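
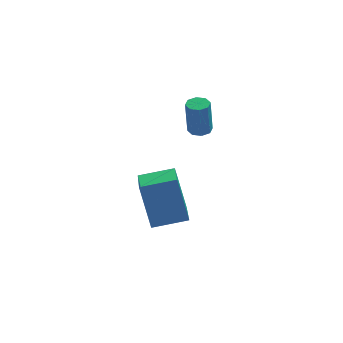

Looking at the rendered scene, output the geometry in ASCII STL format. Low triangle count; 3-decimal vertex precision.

solid 
facet normal -0.979 -0.041 -0.198
outer loop
vertex -4.271 -0.565 -2.289
vertex -4.198 1.339 -3.045
vertex -3.85 -1.343 -4.205
endloop
endfacet
facet normal -0.036 -0.929 0.369
outer loop
vertex -2.322 -1.279 -3.895
vertex -4.271 -0.565 -2.289
vertex -3.85 -1.343 -4.205
endloop
endfacet
facet normal -0.979 -0.041 -0.199
outer loop
vertex -3.85 -1.343 -4.205
vertex -4.198 1.339 -3.045
vertex -3.776 0.561 -4.961
endloop
endfacet
facet normal 0.200 -0.368 -0.908
outer loop
vertex -3.776 0.561 -4.961
vertex -2.322 -1.279 -3.895
vertex -3.85 -1.343 -4.205
endloop
endfacet
facet normal -0.200 0.368 0.908
outer loop
vertex -4.271 -0.565 -2.289
vertex -2.67 1.403 -2.735
vertex -4.198 1.339 -3.045
endloop
endfacet
facet normal -0.036 -0.929 0.369
outer loop
vertex -2.744 -0.501 -1.979
vertex -4.271 -0.565 -2.289
vertex -2.322 -1.279 -3.895
endloop
endfacet
facet normal -0.200 0.368 0.908
outer loop
vertex -2.744 -0.501 -1.979
vertex -2.67 1.403 -2.735
vertex -4.271 -0.565 -2.289
endloop
endfacet
facet normal 0.036 0.929 -0.369
outer loop
vertex -4.198 1.339 -3.045
vertex -2.67 1.403 -2.735
vertex -3.776 0.561 -4.961
endloop
endfacet
facet normal 0.200 -0.368 -0.908
outer loop
vertex -2.249 0.625 -4.651
vertex -2.322 -1.279 -3.895
vertex -3.776 0.561 -4.961
endloop
endfacet
facet normal 0.036 0.929 -0.369
outer loop
vertex -3.776 0.561 -4.961
vertex -2.67 1.403 -2.735
vertex -2.249 0.625 -4.651
endloop
endfacet
facet normal 0.979 0.041 0.199
outer loop
vertex -2.249 0.625 -4.651
vertex -2.744 -0.501 -1.979
vertex -2.322 -1.279 -3.895
endloop
endfacet
facet normal 0.979 0.041 0.199
outer loop
vertex -2.67 1.403 -2.735
vertex -2.744 -0.501 -1.979
vertex -2.249 0.625 -4.651
endloop
endfacet
facet normal 0.062 0.047 -0.997
outer loop
vertex -1.36 1.108 0.162
vertex -1.709 0.739 0.123
vertex -1.724 1.248 0.146
endloop
endfacet
facet normal 0.356 0.932 0.067
outer loop
vertex -1.36 1.108 0.162
vertex -1.724 1.248 0.146
vertex -1.462 1.031 1.777
endloop
endfacet
facet normal 0.356 0.932 0.067
outer loop
vertex -1.462 1.031 1.777
vertex -1.724 1.248 0.146
vertex -1.826 1.171 1.761
endloop
endfacet
facet normal -0.063 -0.049 0.997
outer loop
vertex -1.462 1.031 1.777
vertex -1.826 1.171 1.761
vertex -1.811 0.661 1.737
endloop
endfacet
facet normal 0.063 0.047 -0.997
outer loop
vertex -1.724 1.248 0.146
vertex -1.709 0.739 0.123
vertex -2.079 1.089 0.116
endloop
endfacet
facet normal -0.410 0.912 0.018
outer loop
vertex -1.724 1.248 0.146
vertex -2.079 1.089 0.116
vertex -1.826 1.171 1.761
endloop
endfacet
facet normal -0.410 0.912 0.018
outer loop
vertex -1.826 1.171 1.761
vertex -2.079 1.089 0.116
vertex -2.181 1.012 1.731
endloop
endfacet
facet normal -0.062 -0.049 0.997
outer loop
vertex -1.826 1.171 1.761
vertex -2.181 1.012 1.731
vertex -1.811 0.661 1.737
endloop
endfacet
facet normal 0.063 0.047 -0.997
outer loop
vertex -2.079 1.089 0.116
vertex -1.709 0.739 0.123
vertex -2.218 0.725 0.09
endloop
endfacet
facet normal -0.932 0.359 -0.042
outer loop
vertex -2.079 1.089 0.116
vertex -2.218 0.725 0.09
vertex -2.181 1.012 1.731
endloop
endfacet
facet normal -0.932 0.359 -0.042
outer loop
vertex -2.181 1.012 1.731
vertex -2.218 0.725 0.09
vertex -2.32 0.648 1.705
endloop
endfacet
facet normal -0.061 -0.048 0.997
outer loop
vertex -2.181 1.012 1.731
vertex -2.32 0.648 1.705
vertex -1.811 0.661 1.737
endloop
endfacet
facet normal 0.063 0.048 -0.997
outer loop
vertex -2.218 0.725 0.09
vertex -1.709 0.739 0.123
vertex -2.058 0.369 0.083
endloop
endfacet
facet normal -0.910 -0.407 -0.077
outer loop
vertex -2.218 0.725 0.09
vertex -2.058 0.369 0.083
vertex -2.32 0.648 1.705
endloop
endfacet
facet normal -0.910 -0.407 -0.077
outer loop
vertex -2.32 0.648 1.705
vertex -2.058 0.369 0.083
vertex -2.16 0.292 1.698
endloop
endfacet
facet normal -0.061 -0.047 0.997
outer loop
vertex -2.32 0.648 1.705
vertex -2.16 0.292 1.698
vertex -1.811 0.661 1.737
endloop
endfacet
facet normal 0.063 0.049 -0.997
outer loop
vertex -2.058 0.369 0.083
vertex -1.709 0.739 0.123
vertex -1.694 0.229 0.099
endloop
endfacet
facet normal -0.356 -0.932 -0.067
outer loop
vertex -2.058 0.369 0.083
vertex -1.694 0.229 0.099
vertex -2.16 0.292 1.698
endloop
endfacet
facet normal -0.356 -0.932 -0.067
outer loop
vertex -2.16 0.292 1.698
vertex -1.694 0.229 0.099
vertex -1.796 0.152 1.714
endloop
endfacet
facet normal -0.062 -0.047 0.997
outer loop
vertex -2.16 0.292 1.698
vertex -1.796 0.152 1.714
vertex -1.811 0.661 1.737
endloop
endfacet
facet normal 0.062 0.049 -0.997
outer loop
vertex -1.694 0.229 0.099
vertex -1.709 0.739 0.123
vertex -1.339 0.388 0.129
endloop
endfacet
facet normal 0.410 -0.912 -0.018
outer loop
vertex -1.694 0.229 0.099
vertex -1.339 0.388 0.129
vertex -1.796 0.152 1.714
endloop
endfacet
facet normal 0.410 -0.912 -0.018
outer loop
vertex -1.796 0.152 1.714
vertex -1.339 0.388 0.129
vertex -1.441 0.311 1.744
endloop
endfacet
facet normal -0.063 -0.047 0.997
outer loop
vertex -1.796 0.152 1.714
vertex -1.441 0.311 1.744
vertex -1.811 0.661 1.737
endloop
endfacet
facet normal 0.061 0.048 -0.997
outer loop
vertex -1.339 0.388 0.129
vertex -1.709 0.739 0.123
vertex -1.2 0.752 0.155
endloop
endfacet
facet normal 0.932 -0.359 0.042
outer loop
vertex -1.339 0.388 0.129
vertex -1.2 0.752 0.155
vertex -1.441 0.311 1.744
endloop
endfacet
facet normal 0.932 -0.359 0.042
outer loop
vertex -1.441 0.311 1.744
vertex -1.2 0.752 0.155
vertex -1.302 0.675 1.77
endloop
endfacet
facet normal -0.063 -0.047 0.997
outer loop
vertex -1.441 0.311 1.744
vertex -1.302 0.675 1.77
vertex -1.811 0.661 1.737
endloop
endfacet
facet normal 0.061 0.047 -0.997
outer loop
vertex -1.2 0.752 0.155
vertex -1.709 0.739 0.123
vertex -1.36 1.108 0.162
endloop
endfacet
facet normal 0.910 0.407 0.077
outer loop
vertex -1.2 0.752 0.155
vertex -1.36 1.108 0.162
vertex -1.302 0.675 1.77
endloop
endfacet
facet normal 0.910 0.407 0.077
outer loop
vertex -1.302 0.675 1.77
vertex -1.36 1.108 0.162
vertex -1.462 1.031 1.777
endloop
endfacet
facet normal -0.063 -0.048 0.997
outer loop
vertex -1.302 0.675 1.77
vertex -1.462 1.031 1.777
vertex -1.811 0.661 1.737
endloop
endfacet

endsolid


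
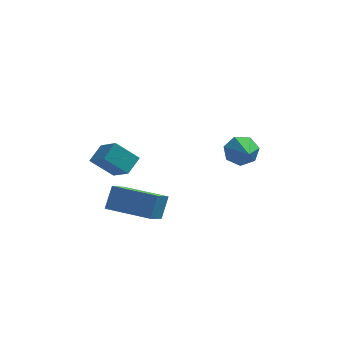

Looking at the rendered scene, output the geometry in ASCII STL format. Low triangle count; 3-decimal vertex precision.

solid 
facet normal -0.952 0.298 0.068
outer loop
vertex -4.254 -4.208 -3.467
vertex -3.993 -3.583 -2.55
vertex -3.874 -2.74 -4.578
endloop
endfacet
facet normal -0.229 -0.549 -0.804
outer loop
vertex -2.027 -3.317 -4.71
vertex -4.254 -4.208 -3.467
vertex -3.874 -2.74 -4.578
endloop
endfacet
facet normal -0.952 0.298 0.068
outer loop
vertex -3.874 -2.74 -4.578
vertex -3.993 -3.583 -2.55
vertex -3.613 -2.114 -3.661
endloop
endfacet
facet normal 0.202 0.781 -0.591
outer loop
vertex -3.613 -2.114 -3.661
vertex -2.027 -3.317 -4.71
vertex -3.874 -2.74 -4.578
endloop
endfacet
facet normal -0.202 -0.782 0.590
outer loop
vertex -4.254 -4.208 -3.467
vertex -2.146 -4.16 -2.682
vertex -3.993 -3.583 -2.55
endloop
endfacet
facet normal -0.229 -0.549 -0.804
outer loop
vertex -2.407 -4.786 -3.599
vertex -4.254 -4.208 -3.467
vertex -2.027 -3.317 -4.71
endloop
endfacet
facet normal -0.202 -0.781 0.591
outer loop
vertex -2.407 -4.786 -3.599
vertex -2.146 -4.16 -2.682
vertex -4.254 -4.208 -3.467
endloop
endfacet
facet normal 0.229 0.549 0.804
outer loop
vertex -3.993 -3.583 -2.55
vertex -2.146 -4.16 -2.682
vertex -3.613 -2.114 -3.661
endloop
endfacet
facet normal 0.202 0.781 -0.590
outer loop
vertex -1.766 -2.692 -3.793
vertex -2.027 -3.317 -4.71
vertex -3.613 -2.114 -3.661
endloop
endfacet
facet normal 0.229 0.549 0.804
outer loop
vertex -3.613 -2.114 -3.661
vertex -2.146 -4.16 -2.682
vertex -1.766 -2.692 -3.793
endloop
endfacet
facet normal 0.952 -0.298 -0.068
outer loop
vertex -1.766 -2.692 -3.793
vertex -2.407 -4.786 -3.599
vertex -2.027 -3.317 -4.71
endloop
endfacet
facet normal 0.952 -0.298 -0.068
outer loop
vertex -2.146 -4.16 -2.682
vertex -2.407 -4.786 -3.599
vertex -1.766 -2.692 -3.793
endloop
endfacet
facet normal -0.451 -0.749 -0.484
outer loop
vertex -4.239 -4.308 -0.392
vertex -4.891 -3.421 -1.157
vertex -3.289 -4.336 -1.234
endloop
endfacet
facet normal 0.486 -0.662 0.570
outer loop
vertex -2.869 -3.639 -0.783
vertex -4.239 -4.308 -0.392
vertex -3.289 -4.336 -1.234
endloop
endfacet
facet normal -0.451 -0.749 -0.485
outer loop
vertex -3.289 -4.336 -1.234
vertex -4.891 -3.421 -1.157
vertex -3.94 -3.449 -1.999
endloop
endfacet
facet normal 0.749 -0.022 -0.663
outer loop
vertex -3.94 -3.449 -1.999
vertex -2.869 -3.639 -0.783
vertex -3.289 -4.336 -1.234
endloop
endfacet
facet normal -0.748 0.022 0.663
outer loop
vertex -4.239 -4.308 -0.392
vertex -4.471 -2.724 -0.706
vertex -4.891 -3.421 -1.157
endloop
endfacet
facet normal 0.486 -0.662 0.571
outer loop
vertex -3.82 -3.611 0.059
vertex -4.239 -4.308 -0.392
vertex -2.869 -3.639 -0.783
endloop
endfacet
facet normal -0.749 0.022 0.662
outer loop
vertex -3.82 -3.611 0.059
vertex -4.471 -2.724 -0.706
vertex -4.239 -4.308 -0.392
endloop
endfacet
facet normal -0.486 0.662 -0.571
outer loop
vertex -4.891 -3.421 -1.157
vertex -4.471 -2.724 -0.706
vertex -3.94 -3.449 -1.999
endloop
endfacet
facet normal 0.749 -0.021 -0.663
outer loop
vertex -3.521 -2.752 -1.548
vertex -2.869 -3.639 -0.783
vertex -3.94 -3.449 -1.999
endloop
endfacet
facet normal -0.486 0.662 -0.571
outer loop
vertex -3.94 -3.449 -1.999
vertex -4.471 -2.724 -0.706
vertex -3.521 -2.752 -1.548
endloop
endfacet
facet normal 0.451 0.749 0.485
outer loop
vertex -3.521 -2.752 -1.548
vertex -3.82 -3.611 0.059
vertex -2.869 -3.639 -0.783
endloop
endfacet
facet normal 0.452 0.749 0.485
outer loop
vertex -4.471 -2.724 -0.706
vertex -3.82 -3.611 0.059
vertex -3.521 -2.752 -1.548
endloop
endfacet
facet normal -0.153 0.859 -0.488
outer loop
vertex 1.767 -0.127 -3.303
vertex 1.186 0.048 -2.812
vertex 1.944 0.219 -2.749
endloop
endfacet
facet normal 0.950 -0.285 -0.126
outer loop
vertex 1.767 -0.127 -3.303
vertex 1.944 0.219 -2.749
vertex 1.494 -1.688 -1.828
endloop
endfacet
facet normal -0.153 0.859 -0.488
outer loop
vertex 1.944 0.219 -2.749
vertex 1.186 0.048 -2.812
vertex 1.551 0.436 -2.243
endloop
endfacet
facet normal 0.805 0.093 0.586
outer loop
vertex 1.944 0.219 -2.749
vertex 1.551 0.436 -2.243
vertex 1.494 -1.688 -1.828
endloop
endfacet
facet normal -0.153 0.859 -0.488
outer loop
vertex 1.551 0.436 -2.243
vertex 1.186 0.048 -2.812
vertex 0.883 0.361 -2.166
endloop
endfacet
facet normal 0.092 0.189 0.978
outer loop
vertex 1.551 0.436 -2.243
vertex 0.883 0.361 -2.166
vertex 1.494 -1.688 -1.828
endloop
endfacet
facet normal -0.151 0.860 -0.488
outer loop
vertex 0.883 0.361 -2.166
vertex 1.186 0.048 -2.812
vertex 0.443 0.051 -2.576
endloop
endfacet
facet normal -0.653 -0.070 0.754
outer loop
vertex 0.883 0.361 -2.166
vertex 0.443 0.051 -2.576
vertex 1.494 -1.688 -1.828
endloop
endfacet
facet normal -0.152 0.859 -0.488
outer loop
vertex 0.443 0.051 -2.576
vertex 1.186 0.048 -2.812
vertex 0.562 -0.262 -3.164
endloop
endfacet
facet normal -0.868 -0.489 0.084
outer loop
vertex 0.443 0.051 -2.576
vertex 0.562 -0.262 -3.164
vertex 1.494 -1.688 -1.828
endloop
endfacet
facet normal -0.152 0.860 -0.487
outer loop
vertex 0.562 -0.262 -3.164
vertex 1.186 0.048 -2.812
vertex 1.152 -0.341 -3.488
endloop
endfacet
facet normal -0.392 -0.752 -0.530
outer loop
vertex 0.562 -0.262 -3.164
vertex 1.152 -0.341 -3.488
vertex 1.494 -1.688 -1.828
endloop
endfacet
facet normal -0.153 0.860 -0.487
outer loop
vertex 1.152 -0.341 -3.488
vertex 1.186 0.048 -2.812
vertex 1.767 -0.127 -3.303
endloop
endfacet
facet normal 0.418 -0.662 -0.623
outer loop
vertex 1.152 -0.341 -3.488
vertex 1.767 -0.127 -3.303
vertex 1.494 -1.688 -1.828
endloop
endfacet

endsolid


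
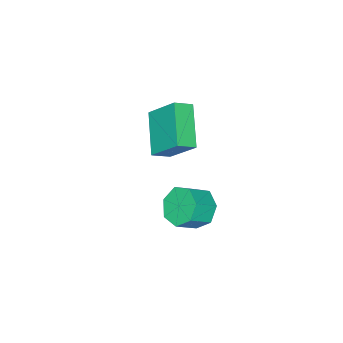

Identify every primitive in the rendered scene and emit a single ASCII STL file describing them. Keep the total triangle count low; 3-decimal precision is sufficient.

solid 
facet normal -0.756 0.262 -0.600
outer loop
vertex 0.343 1.324 0.65
vertex -0.245 0.99 1.245
vertex 0.086 1.825 1.192
endloop
endfacet
facet normal 0.566 0.722 -0.399
outer loop
vertex 0.343 1.324 0.65
vertex 0.086 1.825 1.192
vertex 1.212 1.024 1.341
endloop
endfacet
facet normal 0.566 0.721 -0.399
outer loop
vertex 1.212 1.024 1.341
vertex 0.086 1.825 1.192
vertex 0.955 1.525 1.882
endloop
endfacet
facet normal 0.756 -0.261 0.600
outer loop
vertex 1.212 1.024 1.341
vertex 0.955 1.525 1.882
vertex 0.625 0.69 1.935
endloop
endfacet
facet normal -0.755 0.261 -0.601
outer loop
vertex 0.086 1.825 1.192
vertex -0.245 0.99 1.245
vertex -0.42 1.698 1.773
endloop
endfacet
facet normal 0.097 0.952 0.292
outer loop
vertex 0.086 1.825 1.192
vertex -0.42 1.698 1.773
vertex 0.955 1.525 1.882
endloop
endfacet
facet normal 0.096 0.951 0.293
outer loop
vertex 0.955 1.525 1.882
vertex -0.42 1.698 1.773
vertex 0.449 1.397 2.463
endloop
endfacet
facet normal 0.756 -0.261 0.601
outer loop
vertex 0.955 1.525 1.882
vertex 0.449 1.397 2.463
vertex 0.625 0.69 1.935
endloop
endfacet
facet normal -0.756 0.261 -0.601
outer loop
vertex -0.42 1.698 1.773
vertex -0.245 0.99 1.245
vertex -0.794 1.037 1.956
endloop
endfacet
facet normal -0.446 0.464 0.765
outer loop
vertex -0.42 1.698 1.773
vertex -0.794 1.037 1.956
vertex 0.449 1.397 2.463
endloop
endfacet
facet normal -0.447 0.466 0.764
outer loop
vertex 0.449 1.397 2.463
vertex -0.794 1.037 1.956
vertex 0.075 0.737 2.647
endloop
endfacet
facet normal 0.756 -0.261 0.601
outer loop
vertex 0.449 1.397 2.463
vertex 0.075 0.737 2.647
vertex 0.625 0.69 1.935
endloop
endfacet
facet normal -0.756 0.260 -0.601
outer loop
vertex -0.794 1.037 1.956
vertex -0.245 0.99 1.245
vertex -0.754 0.341 1.604
endloop
endfacet
facet normal -0.653 -0.371 0.660
outer loop
vertex -0.794 1.037 1.956
vertex -0.754 0.341 1.604
vertex 0.075 0.737 2.647
endloop
endfacet
facet normal -0.653 -0.371 0.660
outer loop
vertex 0.075 0.737 2.647
vertex -0.754 0.341 1.604
vertex 0.115 0.041 2.295
endloop
endfacet
facet normal 0.756 -0.260 0.601
outer loop
vertex 0.075 0.737 2.647
vertex 0.115 0.041 2.295
vertex 0.625 0.69 1.935
endloop
endfacet
facet normal -0.756 0.261 -0.600
outer loop
vertex -0.754 0.341 1.604
vertex -0.245 0.99 1.245
vertex -0.331 0.134 0.981
endloop
endfacet
facet normal -0.367 -0.928 0.059
outer loop
vertex -0.754 0.341 1.604
vertex -0.331 0.134 0.981
vertex 0.115 0.041 2.295
endloop
endfacet
facet normal -0.367 -0.928 0.059
outer loop
vertex 0.115 0.041 2.295
vertex -0.331 0.134 0.981
vertex 0.538 -0.166 1.672
endloop
endfacet
facet normal 0.756 -0.261 0.600
outer loop
vertex 0.115 0.041 2.295
vertex 0.538 -0.166 1.672
vertex 0.625 0.69 1.935
endloop
endfacet
facet normal -0.755 0.261 -0.601
outer loop
vertex -0.331 0.134 0.981
vertex -0.245 0.99 1.245
vertex 0.158 0.571 0.557
endloop
endfacet
facet normal 0.195 -0.786 -0.586
outer loop
vertex -0.331 0.134 0.981
vertex 0.158 0.571 0.557
vertex 0.538 -0.166 1.672
endloop
endfacet
facet normal 0.195 -0.786 -0.586
outer loop
vertex 0.538 -0.166 1.672
vertex 0.158 0.571 0.557
vertex 1.027 0.271 1.248
endloop
endfacet
facet normal 0.755 -0.261 0.601
outer loop
vertex 0.538 -0.166 1.672
vertex 1.027 0.271 1.248
vertex 0.625 0.69 1.935
endloop
endfacet
facet normal -0.756 0.260 -0.601
outer loop
vertex 0.158 0.571 0.557
vertex -0.245 0.99 1.245
vertex 0.343 1.324 0.65
endloop
endfacet
facet normal 0.610 -0.052 -0.790
outer loop
vertex 0.158 0.571 0.557
vertex 0.343 1.324 0.65
vertex 1.027 0.271 1.248
endloop
endfacet
facet normal 0.610 -0.052 -0.790
outer loop
vertex 1.027 0.271 1.248
vertex 0.343 1.324 0.65
vertex 1.212 1.024 1.341
endloop
endfacet
facet normal 0.756 -0.260 0.601
outer loop
vertex 1.027 0.271 1.248
vertex 1.212 1.024 1.341
vertex 0.625 0.69 1.935
endloop
endfacet
facet normal -0.628 -0.607 0.486
outer loop
vertex -4.048 -4.88 0.486
vertex -4.168 -3.583 1.951
vertex -4.769 -4.471 0.065
endloop
endfacet
facet normal 0.061 -0.662 -0.747
outer loop
vertex -3.432 -3.177 -0.971
vertex -4.048 -4.88 0.486
vertex -4.769 -4.471 0.065
endloop
endfacet
facet normal -0.628 -0.608 0.486
outer loop
vertex -4.769 -4.471 0.065
vertex -4.168 -3.583 1.951
vertex -4.89 -3.174 1.53
endloop
endfacet
facet normal -0.776 0.439 -0.453
outer loop
vertex -4.89 -3.174 1.53
vertex -3.432 -3.177 -0.971
vertex -4.769 -4.471 0.065
endloop
endfacet
facet normal 0.776 -0.439 0.453
outer loop
vertex -4.048 -4.88 0.486
vertex -2.831 -2.289 0.915
vertex -4.168 -3.583 1.951
endloop
endfacet
facet normal 0.061 -0.662 -0.747
outer loop
vertex -2.71 -3.586 -0.55
vertex -4.048 -4.88 0.486
vertex -3.432 -3.177 -0.971
endloop
endfacet
facet normal 0.776 -0.439 0.453
outer loop
vertex -2.71 -3.586 -0.55
vertex -2.831 -2.289 0.915
vertex -4.048 -4.88 0.486
endloop
endfacet
facet normal -0.061 0.662 0.747
outer loop
vertex -4.168 -3.583 1.951
vertex -2.831 -2.289 0.915
vertex -4.89 -3.174 1.53
endloop
endfacet
facet normal -0.776 0.440 -0.453
outer loop
vertex -3.552 -1.88 0.494
vertex -3.432 -3.177 -0.971
vertex -4.89 -3.174 1.53
endloop
endfacet
facet normal -0.061 0.662 0.747
outer loop
vertex -4.89 -3.174 1.53
vertex -2.831 -2.289 0.915
vertex -3.552 -1.88 0.494
endloop
endfacet
facet normal 0.628 0.608 -0.486
outer loop
vertex -3.552 -1.88 0.494
vertex -2.71 -3.586 -0.55
vertex -3.432 -3.177 -0.971
endloop
endfacet
facet normal 0.628 0.607 -0.486
outer loop
vertex -2.831 -2.289 0.915
vertex -2.71 -3.586 -0.55
vertex -3.552 -1.88 0.494
endloop
endfacet

endsolid


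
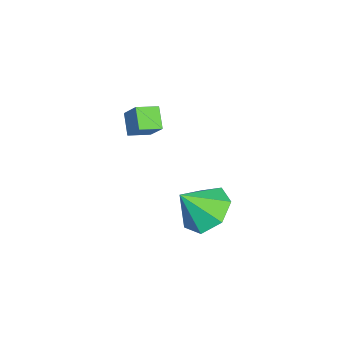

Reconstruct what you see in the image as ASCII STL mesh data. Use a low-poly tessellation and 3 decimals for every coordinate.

solid 
facet normal -0.345 0.555 -0.757
outer loop
vertex 3.371 0.879 -3.499
vertex 2.938 1.545 -2.813
vertex 3.9 1.571 -3.232
endloop
endfacet
facet normal 0.806 -0.586 -0.079
outer loop
vertex 3.371 0.879 -3.499
vertex 3.9 1.571 -3.232
vertex 3.442 0.735 -1.707
endloop
endfacet
facet normal -0.345 0.555 -0.757
outer loop
vertex 3.9 1.571 -3.232
vertex 2.938 1.545 -2.813
vertex 3.704 2.244 -2.65
endloop
endfacet
facet normal 0.954 0.020 0.298
outer loop
vertex 3.9 1.571 -3.232
vertex 3.704 2.244 -2.65
vertex 3.442 0.735 -1.707
endloop
endfacet
facet normal -0.345 0.555 -0.757
outer loop
vertex 3.704 2.244 -2.65
vertex 2.938 1.545 -2.813
vertex 2.931 2.39 -2.19
endloop
endfacet
facet normal 0.525 0.384 0.760
outer loop
vertex 3.704 2.244 -2.65
vertex 2.931 2.39 -2.19
vertex 3.442 0.735 -1.707
endloop
endfacet
facet normal -0.345 0.555 -0.757
outer loop
vertex 2.931 2.39 -2.19
vertex 2.938 1.545 -2.813
vertex 2.163 1.9 -2.199
endloop
endfacet
facet normal -0.159 0.231 0.960
outer loop
vertex 2.931 2.39 -2.19
vertex 2.163 1.9 -2.199
vertex 3.442 0.735 -1.707
endloop
endfacet
facet normal -0.346 0.554 -0.757
outer loop
vertex 2.163 1.9 -2.199
vertex 2.938 1.545 -2.813
vertex 1.979 1.142 -2.67
endloop
endfacet
facet normal -0.581 -0.323 0.747
outer loop
vertex 2.163 1.9 -2.199
vertex 1.979 1.142 -2.67
vertex 3.442 0.735 -1.707
endloop
endfacet
facet normal -0.346 0.555 -0.757
outer loop
vertex 1.979 1.142 -2.67
vertex 2.938 1.545 -2.813
vertex 2.516 0.688 -3.248
endloop
endfacet
facet normal -0.425 -0.861 0.281
outer loop
vertex 1.979 1.142 -2.67
vertex 2.516 0.688 -3.248
vertex 3.442 0.735 -1.707
endloop
endfacet
facet normal -0.346 0.555 -0.757
outer loop
vertex 2.516 0.688 -3.248
vertex 2.938 1.545 -2.813
vertex 3.371 0.879 -3.499
endloop
endfacet
facet normal 0.193 -0.977 -0.086
outer loop
vertex 2.516 0.688 -3.248
vertex 3.371 0.879 -3.499
vertex 3.442 0.735 -1.707
endloop
endfacet
facet normal -0.433 -0.510 -0.744
outer loop
vertex 2.43 -1.395 1.341
vertex 1.972 -0.719 1.144
vertex 3.091 -1.116 0.765
endloop
endfacet
facet normal 0.545 -0.805 0.235
outer loop
vertex 3.528 -0.601 1.516
vertex 2.43 -1.395 1.341
vertex 3.091 -1.116 0.765
endloop
endfacet
facet normal -0.433 -0.510 -0.743
outer loop
vertex 3.091 -1.116 0.765
vertex 1.972 -0.719 1.144
vertex 2.632 -0.44 0.568
endloop
endfacet
facet normal 0.718 0.305 -0.626
outer loop
vertex 2.632 -0.44 0.568
vertex 3.528 -0.601 1.516
vertex 3.091 -1.116 0.765
endloop
endfacet
facet normal -0.718 -0.304 0.626
outer loop
vertex 2.43 -1.395 1.341
vertex 2.409 -0.204 1.895
vertex 1.972 -0.719 1.144
endloop
endfacet
facet normal 0.545 -0.805 0.234
outer loop
vertex 2.868 -0.88 2.092
vertex 2.43 -1.395 1.341
vertex 3.528 -0.601 1.516
endloop
endfacet
facet normal -0.717 -0.304 0.627
outer loop
vertex 2.868 -0.88 2.092
vertex 2.409 -0.204 1.895
vertex 2.43 -1.395 1.341
endloop
endfacet
facet normal -0.545 0.805 -0.235
outer loop
vertex 1.972 -0.719 1.144
vertex 2.409 -0.204 1.895
vertex 2.632 -0.44 0.568
endloop
endfacet
facet normal 0.718 0.304 -0.627
outer loop
vertex 3.07 0.075 1.319
vertex 3.528 -0.601 1.516
vertex 2.632 -0.44 0.568
endloop
endfacet
facet normal -0.544 0.805 -0.235
outer loop
vertex 2.632 -0.44 0.568
vertex 2.409 -0.204 1.895
vertex 3.07 0.075 1.319
endloop
endfacet
facet normal 0.433 0.510 0.743
outer loop
vertex 3.07 0.075 1.319
vertex 2.868 -0.88 2.092
vertex 3.528 -0.601 1.516
endloop
endfacet
facet normal 0.432 0.510 0.743
outer loop
vertex 2.409 -0.204 1.895
vertex 2.868 -0.88 2.092
vertex 3.07 0.075 1.319
endloop
endfacet

endsolid


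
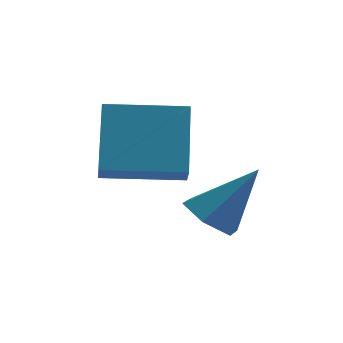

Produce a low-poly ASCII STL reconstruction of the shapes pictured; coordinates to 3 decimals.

solid 
facet normal -0.620 -0.111 -0.777
outer loop
vertex -0.892 -2.388 0.132
vertex -1.489 -2.435 0.615
vertex -1.269 -1.75 0.342
endloop
endfacet
facet normal 0.797 0.552 -0.246
outer loop
vertex -0.892 -2.388 0.132
vertex -1.269 -1.75 0.342
vertex -0.431 -2.245 1.945
endloop
endfacet
facet normal -0.619 -0.111 -0.777
outer loop
vertex -1.269 -1.75 0.342
vertex -1.489 -2.435 0.615
vertex -1.867 -1.797 0.825
endloop
endfacet
facet normal 0.116 0.965 0.237
outer loop
vertex -1.269 -1.75 0.342
vertex -1.867 -1.797 0.825
vertex -0.431 -2.245 1.945
endloop
endfacet
facet normal -0.619 -0.111 -0.777
outer loop
vertex -1.867 -1.797 0.825
vertex -1.489 -2.435 0.615
vertex -2.087 -2.482 1.098
endloop
endfacet
facet normal -0.457 0.452 0.766
outer loop
vertex -1.867 -1.797 0.825
vertex -2.087 -2.482 1.098
vertex -0.431 -2.245 1.945
endloop
endfacet
facet normal -0.619 -0.111 -0.777
outer loop
vertex -2.087 -2.482 1.098
vertex -1.489 -2.435 0.615
vertex -1.71 -3.12 0.889
endloop
endfacet
facet normal -0.347 -0.471 0.811
outer loop
vertex -2.087 -2.482 1.098
vertex -1.71 -3.12 0.889
vertex -0.431 -2.245 1.945
endloop
endfacet
facet normal -0.619 -0.111 -0.777
outer loop
vertex -1.71 -3.12 0.889
vertex -1.489 -2.435 0.615
vertex -1.112 -3.073 0.406
endloop
endfacet
facet normal 0.334 -0.884 0.328
outer loop
vertex -1.71 -3.12 0.889
vertex -1.112 -3.073 0.406
vertex -0.431 -2.245 1.945
endloop
endfacet
facet normal -0.620 -0.112 -0.777
outer loop
vertex -1.112 -3.073 0.406
vertex -1.489 -2.435 0.615
vertex -0.892 -2.388 0.132
endloop
endfacet
facet normal 0.906 -0.372 -0.201
outer loop
vertex -1.112 -3.073 0.406
vertex -0.892 -2.388 0.132
vertex -0.431 -2.245 1.945
endloop
endfacet
facet normal -0.997 0.053 0.047
outer loop
vertex -3.848 -1.402 1.584
vertex -3.712 -0.075 2.965
vertex -3.843 -0.76 0.968
endloop
endfacet
facet normal -0.071 -0.690 -0.720
outer loop
vertex -1.868 -0.865 0.875
vertex -3.848 -1.402 1.584
vertex -3.843 -0.76 0.968
endloop
endfacet
facet normal -0.997 0.053 0.047
outer loop
vertex -3.843 -0.76 0.968
vertex -3.712 -0.075 2.965
vertex -3.707 0.567 2.349
endloop
endfacet
facet normal 0.006 0.721 -0.693
outer loop
vertex -3.707 0.567 2.349
vertex -1.868 -0.865 0.875
vertex -3.843 -0.76 0.968
endloop
endfacet
facet normal -0.006 -0.721 0.693
outer loop
vertex -3.848 -1.402 1.584
vertex -1.737 -0.18 2.872
vertex -3.712 -0.075 2.965
endloop
endfacet
facet normal -0.071 -0.690 -0.720
outer loop
vertex -1.873 -1.507 1.491
vertex -3.848 -1.402 1.584
vertex -1.868 -0.865 0.875
endloop
endfacet
facet normal -0.006 -0.721 0.693
outer loop
vertex -1.873 -1.507 1.491
vertex -1.737 -0.18 2.872
vertex -3.848 -1.402 1.584
endloop
endfacet
facet normal 0.071 0.690 0.720
outer loop
vertex -3.712 -0.075 2.965
vertex -1.737 -0.18 2.872
vertex -3.707 0.567 2.349
endloop
endfacet
facet normal 0.006 0.721 -0.693
outer loop
vertex -1.732 0.462 2.256
vertex -1.868 -0.865 0.875
vertex -3.707 0.567 2.349
endloop
endfacet
facet normal 0.071 0.690 0.720
outer loop
vertex -3.707 0.567 2.349
vertex -1.737 -0.18 2.872
vertex -1.732 0.462 2.256
endloop
endfacet
facet normal 0.997 -0.053 -0.047
outer loop
vertex -1.732 0.462 2.256
vertex -1.873 -1.507 1.491
vertex -1.868 -0.865 0.875
endloop
endfacet
facet normal 0.997 -0.053 -0.047
outer loop
vertex -1.737 -0.18 2.872
vertex -1.873 -1.507 1.491
vertex -1.732 0.462 2.256
endloop
endfacet

endsolid


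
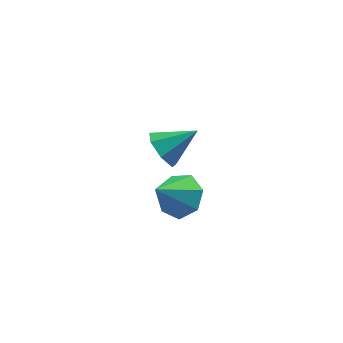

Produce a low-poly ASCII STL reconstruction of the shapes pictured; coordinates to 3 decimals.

solid 
facet normal 0.581 0.341 -0.739
outer loop
vertex -2.345 -2.764 0.903
vertex -2.772 -3.232 0.352
vertex -2.923 -2.443 0.597
endloop
endfacet
facet normal -0.097 0.589 0.802
outer loop
vertex -2.345 -2.764 0.903
vertex -2.923 -2.443 0.597
vertex -3.648 -3.748 1.468
endloop
endfacet
facet normal 0.580 0.341 -0.740
outer loop
vertex -2.923 -2.443 0.597
vertex -2.772 -3.232 0.352
vertex -3.388 -2.717 0.106
endloop
endfacet
facet normal -0.714 0.617 0.331
outer loop
vertex -2.923 -2.443 0.597
vertex -3.388 -2.717 0.106
vertex -3.648 -3.748 1.468
endloop
endfacet
facet normal 0.581 0.342 -0.739
outer loop
vertex -3.388 -2.717 0.106
vertex -2.772 -3.232 0.352
vertex -3.388 -3.378 -0.2
endloop
endfacet
facet normal -0.988 0.065 -0.140
outer loop
vertex -3.388 -2.717 0.106
vertex -3.388 -3.378 -0.2
vertex -3.648 -3.748 1.468
endloop
endfacet
facet normal 0.581 0.340 -0.739
outer loop
vertex -3.388 -3.378 -0.2
vertex -2.772 -3.232 0.352
vertex -2.925 -3.93 -0.09
endloop
endfacet
facet normal -0.715 -0.651 -0.256
outer loop
vertex -3.388 -3.378 -0.2
vertex -2.925 -3.93 -0.09
vertex -3.648 -3.748 1.468
endloop
endfacet
facet normal 0.580 0.341 -0.740
outer loop
vertex -2.925 -3.93 -0.09
vertex -2.772 -3.232 0.352
vertex -2.346 -3.956 0.352
endloop
endfacet
facet normal -0.098 -0.993 0.070
outer loop
vertex -2.925 -3.93 -0.09
vertex -2.346 -3.956 0.352
vertex -3.648 -3.748 1.468
endloop
endfacet
facet normal 0.581 0.342 -0.739
outer loop
vertex -2.346 -3.956 0.352
vertex -2.772 -3.232 0.352
vertex -2.088 -3.438 0.794
endloop
endfacet
facet normal 0.395 -0.702 0.592
outer loop
vertex -2.346 -3.956 0.352
vertex -2.088 -3.438 0.794
vertex -3.648 -3.748 1.468
endloop
endfacet
facet normal 0.581 0.341 -0.739
outer loop
vertex -2.088 -3.438 0.794
vertex -2.772 -3.232 0.352
vertex -2.345 -2.764 0.903
endloop
endfacet
facet normal 0.396 0.003 0.918
outer loop
vertex -2.088 -3.438 0.794
vertex -2.345 -2.764 0.903
vertex -3.648 -3.748 1.468
endloop
endfacet
facet normal -0.840 -0.092 -0.535
outer loop
vertex -2.325 0.46 -2.032
vertex -2.755 0.684 -1.395
vertex -2.439 1.142 -1.97
endloop
endfacet
facet normal 0.838 0.187 -0.512
outer loop
vertex -2.325 0.46 -2.032
vertex -2.439 1.142 -1.97
vertex -1.545 0.816 -0.625
endloop
endfacet
facet normal -0.840 -0.091 -0.534
outer loop
vertex -2.439 1.142 -1.97
vertex -2.755 0.684 -1.395
vertex -2.79 1.479 -1.475
endloop
endfacet
facet normal 0.550 0.818 -0.167
outer loop
vertex -2.439 1.142 -1.97
vertex -2.79 1.479 -1.475
vertex -1.545 0.816 -0.625
endloop
endfacet
facet normal -0.840 -0.091 -0.535
outer loop
vertex -2.79 1.479 -1.475
vertex -2.755 0.684 -1.395
vertex -3.115 1.218 -0.92
endloop
endfacet
facet normal 0.131 0.865 0.484
outer loop
vertex -2.79 1.479 -1.475
vertex -3.115 1.218 -0.92
vertex -1.545 0.816 -0.625
endloop
endfacet
facet normal -0.840 -0.090 -0.535
outer loop
vertex -3.115 1.218 -0.92
vertex -2.755 0.684 -1.395
vertex -3.169 0.554 -0.723
endloop
endfacet
facet normal -0.104 0.291 0.951
outer loop
vertex -3.115 1.218 -0.92
vertex -3.169 0.554 -0.723
vertex -1.545 0.816 -0.625
endloop
endfacet
facet normal -0.840 -0.092 -0.535
outer loop
vertex -3.169 0.554 -0.723
vertex -2.755 0.684 -1.395
vertex -2.911 -0.011 -1.031
endloop
endfacet
facet normal 0.023 -0.471 0.882
outer loop
vertex -3.169 0.554 -0.723
vertex -2.911 -0.011 -1.031
vertex -1.545 0.816 -0.625
endloop
endfacet
facet normal -0.840 -0.092 -0.535
outer loop
vertex -2.911 -0.011 -1.031
vertex -2.755 0.684 -1.395
vertex -2.535 -0.053 -1.614
endloop
endfacet
facet normal 0.416 -0.848 0.329
outer loop
vertex -2.911 -0.011 -1.031
vertex -2.535 -0.053 -1.614
vertex -1.545 0.816 -0.625
endloop
endfacet
facet normal -0.840 -0.092 -0.535
outer loop
vertex -2.535 -0.053 -1.614
vertex -2.755 0.684 -1.395
vertex -2.325 0.46 -2.032
endloop
endfacet
facet normal 0.779 -0.556 -0.291
outer loop
vertex -2.535 -0.053 -1.614
vertex -2.325 0.46 -2.032
vertex -1.545 0.816 -0.625
endloop
endfacet

endsolid


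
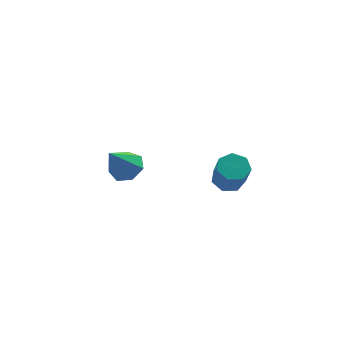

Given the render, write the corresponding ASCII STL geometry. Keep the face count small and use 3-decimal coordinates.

solid 
facet normal -0.038 0.496 -0.867
outer loop
vertex 4.477 -1.253 2.258
vertex 3.76 -1.075 2.391
vertex 4.379 -0.696 2.581
endloop
endfacet
facet normal 0.988 0.149 0.043
outer loop
vertex 4.477 -1.253 2.258
vertex 4.379 -0.696 2.581
vertex 4.536 -2.043 3.636
endloop
endfacet
facet normal 0.988 0.148 0.042
outer loop
vertex 4.536 -2.043 3.636
vertex 4.379 -0.696 2.581
vertex 4.439 -1.486 3.96
endloop
endfacet
facet normal 0.037 -0.498 0.867
outer loop
vertex 4.536 -2.043 3.636
vertex 4.439 -1.486 3.96
vertex 3.82 -1.865 3.769
endloop
endfacet
facet normal -0.038 0.497 -0.867
outer loop
vertex 4.379 -0.696 2.581
vertex 3.76 -1.075 2.391
vertex 3.815 -0.425 2.761
endloop
endfacet
facet normal 0.498 0.762 0.415
outer loop
vertex 4.379 -0.696 2.581
vertex 3.815 -0.425 2.761
vertex 4.439 -1.486 3.96
endloop
endfacet
facet normal 0.498 0.762 0.415
outer loop
vertex 4.439 -1.486 3.96
vertex 3.815 -0.425 2.761
vertex 3.875 -1.215 4.139
endloop
endfacet
facet normal 0.037 -0.497 0.867
outer loop
vertex 4.439 -1.486 3.96
vertex 3.875 -1.215 4.139
vertex 3.82 -1.865 3.769
endloop
endfacet
facet normal -0.037 0.497 -0.867
outer loop
vertex 3.815 -0.425 2.761
vertex 3.76 -1.075 2.391
vertex 3.21 -0.643 2.662
endloop
endfacet
facet normal -0.366 0.800 0.475
outer loop
vertex 3.815 -0.425 2.761
vertex 3.21 -0.643 2.662
vertex 3.875 -1.215 4.139
endloop
endfacet
facet normal -0.366 0.800 0.475
outer loop
vertex 3.875 -1.215 4.139
vertex 3.21 -0.643 2.662
vertex 3.27 -1.433 4.04
endloop
endfacet
facet normal 0.037 -0.497 0.867
outer loop
vertex 3.875 -1.215 4.139
vertex 3.27 -1.433 4.04
vertex 3.82 -1.865 3.769
endloop
endfacet
facet normal -0.038 0.496 -0.867
outer loop
vertex 3.21 -0.643 2.662
vertex 3.76 -1.075 2.391
vertex 3.019 -1.187 2.359
endloop
endfacet
facet normal -0.955 0.237 0.177
outer loop
vertex 3.21 -0.643 2.662
vertex 3.019 -1.187 2.359
vertex 3.27 -1.433 4.04
endloop
endfacet
facet normal -0.955 0.237 0.177
outer loop
vertex 3.27 -1.433 4.04
vertex 3.019 -1.187 2.359
vertex 3.079 -1.977 3.737
endloop
endfacet
facet normal 0.038 -0.496 0.867
outer loop
vertex 3.27 -1.433 4.04
vertex 3.079 -1.977 3.737
vertex 3.82 -1.865 3.769
endloop
endfacet
facet normal -0.038 0.497 -0.867
outer loop
vertex 3.019 -1.187 2.359
vertex 3.76 -1.075 2.391
vertex 3.386 -1.646 2.08
endloop
endfacet
facet normal -0.825 -0.505 -0.254
outer loop
vertex 3.019 -1.187 2.359
vertex 3.386 -1.646 2.08
vertex 3.079 -1.977 3.737
endloop
endfacet
facet normal -0.825 -0.505 -0.254
outer loop
vertex 3.079 -1.977 3.737
vertex 3.386 -1.646 2.08
vertex 3.446 -2.436 3.458
endloop
endfacet
facet normal 0.038 -0.497 0.867
outer loop
vertex 3.079 -1.977 3.737
vertex 3.446 -2.436 3.458
vertex 3.82 -1.865 3.769
endloop
endfacet
facet normal -0.038 0.497 -0.867
outer loop
vertex 3.386 -1.646 2.08
vertex 3.76 -1.075 2.391
vertex 4.035 -1.675 2.035
endloop
endfacet
facet normal -0.073 -0.867 -0.494
outer loop
vertex 3.386 -1.646 2.08
vertex 4.035 -1.675 2.035
vertex 3.446 -2.436 3.458
endloop
endfacet
facet normal -0.073 -0.867 -0.494
outer loop
vertex 3.446 -2.436 3.458
vertex 4.035 -1.675 2.035
vertex 4.095 -2.465 3.413
endloop
endfacet
facet normal 0.038 -0.497 0.867
outer loop
vertex 3.446 -2.436 3.458
vertex 4.095 -2.465 3.413
vertex 3.82 -1.865 3.769
endloop
endfacet
facet normal -0.037 0.497 -0.867
outer loop
vertex 4.035 -1.675 2.035
vertex 3.76 -1.075 2.391
vertex 4.477 -1.253 2.258
endloop
endfacet
facet normal 0.733 -0.576 -0.362
outer loop
vertex 4.035 -1.675 2.035
vertex 4.477 -1.253 2.258
vertex 4.095 -2.465 3.413
endloop
endfacet
facet normal 0.734 -0.576 -0.361
outer loop
vertex 4.095 -2.465 3.413
vertex 4.477 -1.253 2.258
vertex 4.536 -2.043 3.636
endloop
endfacet
facet normal 0.037 -0.497 0.867
outer loop
vertex 4.095 -2.465 3.413
vertex 4.536 -2.043 3.636
vertex 3.82 -1.865 3.769
endloop
endfacet
facet normal 0.468 0.313 -0.826
outer loop
vertex 0.862 4.262 0.081
vertex 0.14 4.069 -0.401
vertex 0.347 4.833 0.006
endloop
endfacet
facet normal 0.346 0.422 0.838
outer loop
vertex 0.862 4.262 0.081
vertex 0.347 4.833 0.006
vertex -0.72 3.491 1.121
endloop
endfacet
facet normal 0.466 0.314 -0.827
outer loop
vertex 0.347 4.833 0.006
vertex 0.14 4.069 -0.401
vertex -0.325 4.827 -0.375
endloop
endfacet
facet normal -0.334 0.745 0.577
outer loop
vertex 0.347 4.833 0.006
vertex -0.325 4.827 -0.375
vertex -0.72 3.491 1.121
endloop
endfacet
facet normal 0.467 0.315 -0.827
outer loop
vertex -0.325 4.827 -0.375
vertex 0.14 4.069 -0.401
vertex -0.647 4.251 -0.776
endloop
endfacet
facet normal -0.901 0.413 0.131
outer loop
vertex -0.325 4.827 -0.375
vertex -0.647 4.251 -0.776
vertex -0.72 3.491 1.121
endloop
endfacet
facet normal 0.467 0.313 -0.827
outer loop
vertex -0.647 4.251 -0.776
vertex 0.14 4.069 -0.401
vertex -0.377 3.537 -0.894
endloop
endfacet
facet normal -0.931 -0.325 -0.166
outer loop
vertex -0.647 4.251 -0.776
vertex -0.377 3.537 -0.894
vertex -0.72 3.491 1.121
endloop
endfacet
facet normal 0.467 0.313 -0.827
outer loop
vertex -0.377 3.537 -0.894
vertex 0.14 4.069 -0.401
vertex 0.282 3.223 -0.641
endloop
endfacet
facet normal -0.400 -0.912 -0.089
outer loop
vertex -0.377 3.537 -0.894
vertex 0.282 3.223 -0.641
vertex -0.72 3.491 1.121
endloop
endfacet
facet normal 0.467 0.313 -0.827
outer loop
vertex 0.282 3.223 -0.641
vertex 0.14 4.069 -0.401
vertex 0.834 3.546 -0.207
endloop
endfacet
facet normal 0.292 -0.907 0.304
outer loop
vertex 0.282 3.223 -0.641
vertex 0.834 3.546 -0.207
vertex -0.72 3.491 1.121
endloop
endfacet
facet normal 0.468 0.314 -0.826
outer loop
vertex 0.834 3.546 -0.207
vertex 0.14 4.069 -0.401
vertex 0.862 4.262 0.081
endloop
endfacet
facet normal 0.623 -0.313 0.717
outer loop
vertex 0.834 3.546 -0.207
vertex 0.862 4.262 0.081
vertex -0.72 3.491 1.121
endloop
endfacet

endsolid


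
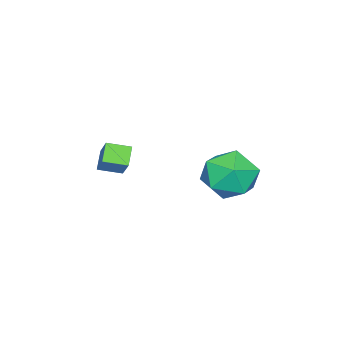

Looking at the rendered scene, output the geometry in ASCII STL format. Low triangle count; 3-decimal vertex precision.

solid 
facet normal -0.530 0.816 -0.233
outer loop
vertex 1.633 -0.216 2.699
vertex 2.175 0.385 3.572
vertex 2.277 0.038 2.124
endloop
endfacet
facet normal -0.455 -0.505 -0.733
outer loop
vertex 2.785 -0.745 2.348
vertex 1.633 -0.216 2.699
vertex 2.277 0.038 2.124
endloop
endfacet
facet normal -0.530 0.816 -0.233
outer loop
vertex 2.277 0.038 2.124
vertex 2.175 0.385 3.572
vertex 2.819 0.639 2.997
endloop
endfacet
facet normal 0.716 0.282 -0.639
outer loop
vertex 2.819 0.639 2.997
vertex 2.785 -0.745 2.348
vertex 2.277 0.038 2.124
endloop
endfacet
facet normal -0.716 -0.282 0.639
outer loop
vertex 1.633 -0.216 2.699
vertex 2.683 -0.398 3.796
vertex 2.175 0.385 3.572
endloop
endfacet
facet normal -0.455 -0.505 -0.733
outer loop
vertex 2.141 -0.999 2.923
vertex 1.633 -0.216 2.699
vertex 2.785 -0.745 2.348
endloop
endfacet
facet normal -0.716 -0.282 0.639
outer loop
vertex 2.141 -0.999 2.923
vertex 2.683 -0.398 3.796
vertex 1.633 -0.216 2.699
endloop
endfacet
facet normal 0.455 0.505 0.733
outer loop
vertex 2.175 0.385 3.572
vertex 2.683 -0.398 3.796
vertex 2.819 0.639 2.997
endloop
endfacet
facet normal 0.716 0.282 -0.639
outer loop
vertex 3.327 -0.144 3.221
vertex 2.785 -0.745 2.348
vertex 2.819 0.639 2.997
endloop
endfacet
facet normal 0.455 0.505 0.733
outer loop
vertex 2.819 0.639 2.997
vertex 2.683 -0.398 3.796
vertex 3.327 -0.144 3.221
endloop
endfacet
facet normal 0.530 -0.816 0.233
outer loop
vertex 3.327 -0.144 3.221
vertex 2.141 -0.999 2.923
vertex 2.785 -0.745 2.348
endloop
endfacet
facet normal 0.530 -0.816 0.233
outer loop
vertex 2.683 -0.398 3.796
vertex 2.141 -0.999 2.923
vertex 3.327 -0.144 3.221
endloop
endfacet
facet normal -0.742 0.666 -0.085
outer loop
vertex 0.842 4.624 2.065
vertex 0.269 4.102 2.979
vertex 1.044 4.992 3.187
endloop
endfacet
facet normal -0.120 0.950 -0.290
outer loop
vertex 0.842 4.624 2.065
vertex 1.044 4.992 3.187
vertex 1.958 4.874 2.421
endloop
endfacet
facet normal 0.139 0.552 -0.822
outer loop
vertex 0.842 4.624 2.065
vertex 1.958 4.874 2.421
vertex 1.748 3.911 1.739
endloop
endfacet
facet normal -0.323 0.022 -0.946
outer loop
vertex 0.842 4.624 2.065
vertex 1.748 3.911 1.739
vertex 0.704 3.434 2.084
endloop
endfacet
facet normal -0.867 0.093 -0.490
outer loop
vertex 0.842 4.624 2.065
vertex 0.704 3.434 2.084
vertex 0.269 4.102 2.979
endloop
endfacet
facet normal 0.334 0.906 0.259
outer loop
vertex 1.958 4.874 2.421
vertex 1.044 4.992 3.187
vertex 2.076 4.506 3.556
endloop
endfacet
facet normal -0.672 0.447 0.591
outer loop
vertex 1.044 4.992 3.187
vertex 0.269 4.102 2.979
vertex 1.032 4.029 3.901
endloop
endfacet
facet normal -0.874 -0.482 -0.065
outer loop
vertex 0.269 4.102 2.979
vertex 0.704 3.434 2.084
vertex 0.822 3.066 3.219
endloop
endfacet
facet normal 0.007 -0.596 -0.803
outer loop
vertex 0.704 3.434 2.084
vertex 1.748 3.911 1.739
vertex 1.736 2.948 2.453
endloop
endfacet
facet normal 0.753 0.263 -0.603
outer loop
vertex 1.748 3.911 1.739
vertex 1.958 4.874 2.421
vertex 2.511 3.838 2.661
endloop
endfacet
facet normal 0.323 -0.022 0.946
outer loop
vertex 1.938 3.316 3.575
vertex 2.076 4.506 3.556
vertex 1.032 4.029 3.901
endloop
endfacet
facet normal -0.139 -0.552 0.822
outer loop
vertex 1.938 3.316 3.575
vertex 1.032 4.029 3.901
vertex 0.822 3.066 3.219
endloop
endfacet
facet normal 0.120 -0.950 0.290
outer loop
vertex 1.938 3.316 3.575
vertex 0.822 3.066 3.219
vertex 1.736 2.948 2.453
endloop
endfacet
facet normal 0.742 -0.666 0.085
outer loop
vertex 1.938 3.316 3.575
vertex 1.736 2.948 2.453
vertex 2.511 3.838 2.661
endloop
endfacet
facet normal 0.867 -0.093 0.490
outer loop
vertex 1.938 3.316 3.575
vertex 2.511 3.838 2.661
vertex 2.076 4.506 3.556
endloop
endfacet
facet normal -0.007 0.596 0.803
outer loop
vertex 1.032 4.029 3.901
vertex 2.076 4.506 3.556
vertex 1.044 4.992 3.187
endloop
endfacet
facet normal -0.753 -0.263 0.603
outer loop
vertex 0.822 3.066 3.219
vertex 1.032 4.029 3.901
vertex 0.269 4.102 2.979
endloop
endfacet
facet normal -0.334 -0.906 -0.259
outer loop
vertex 1.736 2.948 2.453
vertex 0.822 3.066 3.219
vertex 0.704 3.434 2.084
endloop
endfacet
facet normal 0.672 -0.447 -0.591
outer loop
vertex 2.511 3.838 2.661
vertex 1.736 2.948 2.453
vertex 1.748 3.911 1.739
endloop
endfacet
facet normal 0.874 0.482 0.065
outer loop
vertex 2.076 4.506 3.556
vertex 2.511 3.838 2.661
vertex 1.958 4.874 2.421
endloop
endfacet

endsolid


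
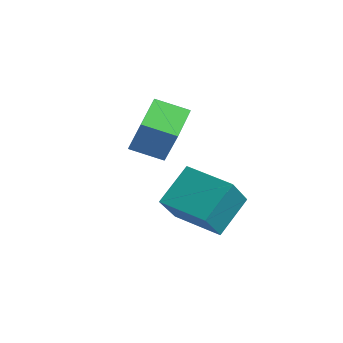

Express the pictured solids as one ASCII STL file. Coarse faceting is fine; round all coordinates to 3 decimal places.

solid 
facet normal -0.530 0.776 0.342
outer loop
vertex -1.322 2.414 0.726
vertex -0.321 3.319 0.223
vertex -2.221 2.512 -0.888
endloop
endfacet
facet normal -0.695 -0.628 0.349
outer loop
vertex -1.299 1.161 -1.483
vertex -1.322 2.414 0.726
vertex -2.221 2.512 -0.888
endloop
endfacet
facet normal -0.530 0.776 0.342
outer loop
vertex -2.221 2.512 -0.888
vertex -0.321 3.319 0.223
vertex -1.22 3.416 -1.391
endloop
endfacet
facet normal -0.486 0.053 -0.872
outer loop
vertex -1.22 3.416 -1.391
vertex -1.299 1.161 -1.483
vertex -2.221 2.512 -0.888
endloop
endfacet
facet normal 0.486 -0.053 0.872
outer loop
vertex -1.322 2.414 0.726
vertex 0.601 1.968 -0.372
vertex -0.321 3.319 0.223
endloop
endfacet
facet normal -0.695 -0.629 0.349
outer loop
vertex -0.4 1.064 0.131
vertex -1.322 2.414 0.726
vertex -1.299 1.161 -1.483
endloop
endfacet
facet normal 0.486 -0.053 0.872
outer loop
vertex -0.4 1.064 0.131
vertex 0.601 1.968 -0.372
vertex -1.322 2.414 0.726
endloop
endfacet
facet normal 0.695 0.628 -0.349
outer loop
vertex -0.321 3.319 0.223
vertex 0.601 1.968 -0.372
vertex -1.22 3.416 -1.391
endloop
endfacet
facet normal -0.486 0.053 -0.872
outer loop
vertex -0.298 2.066 -1.986
vertex -1.299 1.161 -1.483
vertex -1.22 3.416 -1.391
endloop
endfacet
facet normal 0.695 0.629 -0.349
outer loop
vertex -1.22 3.416 -1.391
vertex 0.601 1.968 -0.372
vertex -0.298 2.066 -1.986
endloop
endfacet
facet normal 0.530 -0.776 -0.342
outer loop
vertex -0.298 2.066 -1.986
vertex -0.4 1.064 0.131
vertex -1.299 1.161 -1.483
endloop
endfacet
facet normal 0.529 -0.776 -0.342
outer loop
vertex 0.601 1.968 -0.372
vertex -0.4 1.064 0.131
vertex -0.298 2.066 -1.986
endloop
endfacet
facet normal -0.946 -0.276 0.170
outer loop
vertex 1.937 0.036 -2.523
vertex 1.757 1.431 -1.26
vertex 1.33 1.243 -3.943
endloop
endfacet
facet normal 0.095 -0.738 -0.668
outer loop
vertex 3.203 1.789 -4.28
vertex 1.937 0.036 -2.523
vertex 1.33 1.243 -3.943
endloop
endfacet
facet normal -0.946 -0.276 0.170
outer loop
vertex 1.33 1.243 -3.943
vertex 1.757 1.431 -1.26
vertex 1.15 2.637 -2.68
endloop
endfacet
facet normal -0.310 0.616 -0.724
outer loop
vertex 1.15 2.637 -2.68
vertex 3.203 1.789 -4.28
vertex 1.33 1.243 -3.943
endloop
endfacet
facet normal 0.310 -0.616 0.724
outer loop
vertex 1.937 0.036 -2.523
vertex 3.63 1.977 -1.597
vertex 1.757 1.431 -1.26
endloop
endfacet
facet normal 0.095 -0.738 -0.668
outer loop
vertex 3.81 0.583 -2.86
vertex 1.937 0.036 -2.523
vertex 3.203 1.789 -4.28
endloop
endfacet
facet normal 0.310 -0.616 0.724
outer loop
vertex 3.81 0.583 -2.86
vertex 3.63 1.977 -1.597
vertex 1.937 0.036 -2.523
endloop
endfacet
facet normal -0.095 0.738 0.668
outer loop
vertex 1.757 1.431 -1.26
vertex 3.63 1.977 -1.597
vertex 1.15 2.637 -2.68
endloop
endfacet
facet normal -0.310 0.616 -0.724
outer loop
vertex 3.023 3.184 -3.017
vertex 3.203 1.789 -4.28
vertex 1.15 2.637 -2.68
endloop
endfacet
facet normal -0.095 0.738 0.668
outer loop
vertex 1.15 2.637 -2.68
vertex 3.63 1.977 -1.597
vertex 3.023 3.184 -3.017
endloop
endfacet
facet normal 0.946 0.276 -0.170
outer loop
vertex 3.023 3.184 -3.017
vertex 3.81 0.583 -2.86
vertex 3.203 1.789 -4.28
endloop
endfacet
facet normal 0.946 0.276 -0.170
outer loop
vertex 3.63 1.977 -1.597
vertex 3.81 0.583 -2.86
vertex 3.023 3.184 -3.017
endloop
endfacet

endsolid


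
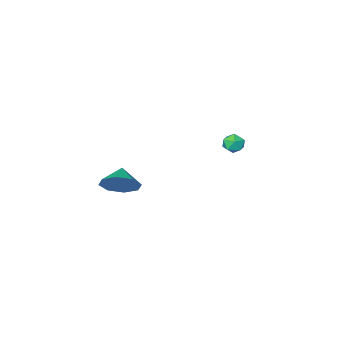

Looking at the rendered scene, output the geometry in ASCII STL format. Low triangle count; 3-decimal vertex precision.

solid 
facet normal 0.520 0.672 -0.527
outer loop
vertex 3.511 -3.222 3.757
vertex 3.088 -3.577 2.887
vertex 2.842 -2.849 3.572
endloop
endfacet
facet normal -0.269 -0.004 0.963
outer loop
vertex 3.511 -3.222 3.757
vertex 2.842 -2.849 3.572
vertex 2.512 -4.323 3.473
endloop
endfacet
facet normal 0.520 0.672 -0.527
outer loop
vertex 2.842 -2.849 3.572
vertex 3.088 -3.577 2.887
vertex 2.317 -2.902 2.987
endloop
endfacet
facet normal -0.744 0.122 0.657
outer loop
vertex 2.842 -2.849 3.572
vertex 2.317 -2.902 2.987
vertex 2.512 -4.323 3.473
endloop
endfacet
facet normal 0.520 0.672 -0.527
outer loop
vertex 2.317 -2.902 2.987
vertex 3.088 -3.577 2.887
vertex 2.244 -3.351 2.343
endloop
endfacet
facet normal -0.983 -0.078 0.166
outer loop
vertex 2.317 -2.902 2.987
vertex 2.244 -3.351 2.343
vertex 2.512 -4.323 3.473
endloop
endfacet
facet normal 0.520 0.672 -0.527
outer loop
vertex 2.244 -3.351 2.343
vertex 3.088 -3.577 2.887
vertex 2.666 -3.932 2.018
endloop
endfacet
facet normal -0.844 -0.489 -0.221
outer loop
vertex 2.244 -3.351 2.343
vertex 2.666 -3.932 2.018
vertex 2.512 -4.323 3.473
endloop
endfacet
facet normal 0.520 0.672 -0.527
outer loop
vertex 2.666 -3.932 2.018
vertex 3.088 -3.577 2.887
vertex 3.335 -4.305 2.202
endloop
endfacet
facet normal -0.409 -0.870 -0.277
outer loop
vertex 2.666 -3.932 2.018
vertex 3.335 -4.305 2.202
vertex 2.512 -4.323 3.473
endloop
endfacet
facet normal 0.520 0.672 -0.527
outer loop
vertex 3.335 -4.305 2.202
vertex 3.088 -3.577 2.887
vertex 3.86 -4.252 2.788
endloop
endfacet
facet normal 0.068 -0.997 0.030
outer loop
vertex 3.335 -4.305 2.202
vertex 3.86 -4.252 2.788
vertex 2.512 -4.323 3.473
endloop
endfacet
facet normal 0.520 0.672 -0.527
outer loop
vertex 3.86 -4.252 2.788
vertex 3.088 -3.577 2.887
vertex 3.933 -3.803 3.432
endloop
endfacet
facet normal 0.307 -0.797 0.521
outer loop
vertex 3.86 -4.252 2.788
vertex 3.933 -3.803 3.432
vertex 2.512 -4.323 3.473
endloop
endfacet
facet normal 0.520 0.672 -0.527
outer loop
vertex 3.933 -3.803 3.432
vertex 3.088 -3.577 2.887
vertex 3.511 -3.222 3.757
endloop
endfacet
facet normal 0.167 -0.386 0.907
outer loop
vertex 3.933 -3.803 3.432
vertex 3.511 -3.222 3.757
vertex 2.512 -4.323 3.473
endloop
endfacet
facet normal -0.978 0.198 0.067
outer loop
vertex -4.013 -3.647 3.111
vertex -4.066 -4.07 3.59
vertex -3.933 -3.456 3.718
endloop
endfacet
facet normal -0.618 0.770 -0.161
outer loop
vertex -4.013 -3.647 3.111
vertex -3.933 -3.456 3.718
vertex -3.542 -3.238 3.258
endloop
endfacet
facet normal -0.275 0.589 -0.760
outer loop
vertex -4.013 -3.647 3.111
vertex -3.542 -3.238 3.258
vertex -3.433 -3.717 2.847
endloop
endfacet
facet normal -0.422 -0.092 -0.902
outer loop
vertex -4.013 -3.647 3.111
vertex -3.433 -3.717 2.847
vertex -3.757 -4.232 3.051
endloop
endfacet
facet normal -0.857 -0.335 -0.391
outer loop
vertex -4.013 -3.647 3.111
vertex -3.757 -4.232 3.051
vertex -4.066 -4.07 3.59
endloop
endfacet
facet normal -0.130 0.934 0.332
outer loop
vertex -3.542 -3.238 3.258
vertex -3.933 -3.456 3.718
vertex -3.303 -3.408 3.829
endloop
endfacet
facet normal -0.712 0.008 0.703
outer loop
vertex -3.933 -3.456 3.718
vertex -4.066 -4.07 3.59
vertex -3.627 -3.923 4.033
endloop
endfacet
facet normal -0.516 -0.856 -0.039
outer loop
vertex -4.066 -4.07 3.59
vertex -3.757 -4.232 3.051
vertex -3.518 -4.402 3.622
endloop
endfacet
facet normal 0.188 -0.462 -0.867
outer loop
vertex -3.757 -4.232 3.051
vertex -3.433 -3.717 2.847
vertex -3.127 -4.184 3.162
endloop
endfacet
facet normal 0.427 0.643 -0.636
outer loop
vertex -3.433 -3.717 2.847
vertex -3.542 -3.238 3.258
vertex -2.994 -3.57 3.29
endloop
endfacet
facet normal 0.422 0.092 0.902
outer loop
vertex -3.047 -3.993 3.769
vertex -3.303 -3.408 3.829
vertex -3.627 -3.923 4.033
endloop
endfacet
facet normal 0.275 -0.589 0.760
outer loop
vertex -3.047 -3.993 3.769
vertex -3.627 -3.923 4.033
vertex -3.518 -4.402 3.622
endloop
endfacet
facet normal 0.618 -0.770 0.161
outer loop
vertex -3.047 -3.993 3.769
vertex -3.518 -4.402 3.622
vertex -3.127 -4.184 3.162
endloop
endfacet
facet normal 0.978 -0.198 -0.067
outer loop
vertex -3.047 -3.993 3.769
vertex -3.127 -4.184 3.162
vertex -2.994 -3.57 3.29
endloop
endfacet
facet normal 0.857 0.335 0.391
outer loop
vertex -3.047 -3.993 3.769
vertex -2.994 -3.57 3.29
vertex -3.303 -3.408 3.829
endloop
endfacet
facet normal -0.188 0.462 0.867
outer loop
vertex -3.627 -3.923 4.033
vertex -3.303 -3.408 3.829
vertex -3.933 -3.456 3.718
endloop
endfacet
facet normal -0.427 -0.643 0.636
outer loop
vertex -3.518 -4.402 3.622
vertex -3.627 -3.923 4.033
vertex -4.066 -4.07 3.59
endloop
endfacet
facet normal 0.130 -0.934 -0.332
outer loop
vertex -3.127 -4.184 3.162
vertex -3.518 -4.402 3.622
vertex -3.757 -4.232 3.051
endloop
endfacet
facet normal 0.712 -0.008 -0.703
outer loop
vertex -2.994 -3.57 3.29
vertex -3.127 -4.184 3.162
vertex -3.433 -3.717 2.847
endloop
endfacet
facet normal 0.516 0.856 0.039
outer loop
vertex -3.303 -3.408 3.829
vertex -2.994 -3.57 3.29
vertex -3.542 -3.238 3.258
endloop
endfacet

endsolid


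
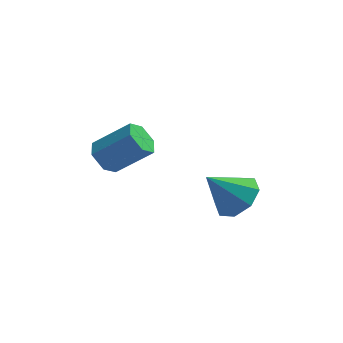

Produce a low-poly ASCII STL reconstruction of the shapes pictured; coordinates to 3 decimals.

solid 
facet normal 0.636 0.197 -0.746
outer loop
vertex 1.642 3.887 -2.726
vertex 1.127 3.455 -3.279
vertex 1.186 4.281 -3.011
endloop
endfacet
facet normal 0.008 0.592 0.806
outer loop
vertex 1.642 3.887 -2.726
vertex 1.186 4.281 -3.011
vertex 0.193 3.165 -2.181
endloop
endfacet
facet normal 0.635 0.197 -0.747
outer loop
vertex 1.186 4.281 -3.011
vertex 1.127 3.455 -3.279
vertex 0.695 4.19 -3.452
endloop
endfacet
facet normal -0.508 0.757 0.410
outer loop
vertex 1.186 4.281 -3.011
vertex 0.695 4.19 -3.452
vertex 0.193 3.165 -2.181
endloop
endfacet
facet normal 0.636 0.198 -0.746
outer loop
vertex 0.695 4.19 -3.452
vertex 1.127 3.455 -3.279
vertex 0.458 3.669 -3.792
endloop
endfacet
facet normal -0.906 0.423 -0.017
outer loop
vertex 0.695 4.19 -3.452
vertex 0.458 3.669 -3.792
vertex 0.193 3.165 -2.181
endloop
endfacet
facet normal 0.636 0.197 -0.746
outer loop
vertex 0.458 3.669 -3.792
vertex 1.127 3.455 -3.279
vertex 0.613 3.022 -3.831
endloop
endfacet
facet normal -0.951 -0.214 -0.223
outer loop
vertex 0.458 3.669 -3.792
vertex 0.613 3.022 -3.831
vertex 0.193 3.165 -2.181
endloop
endfacet
facet normal 0.635 0.198 -0.747
outer loop
vertex 0.613 3.022 -3.831
vertex 1.127 3.455 -3.279
vertex 1.069 2.629 -3.547
endloop
endfacet
facet normal -0.618 -0.781 -0.090
outer loop
vertex 0.613 3.022 -3.831
vertex 1.069 2.629 -3.547
vertex 0.193 3.165 -2.181
endloop
endfacet
facet normal 0.636 0.197 -0.746
outer loop
vertex 1.069 2.629 -3.547
vertex 1.127 3.455 -3.279
vertex 1.559 2.72 -3.105
endloop
endfacet
facet normal -0.101 -0.946 0.307
outer loop
vertex 1.069 2.629 -3.547
vertex 1.559 2.72 -3.105
vertex 0.193 3.165 -2.181
endloop
endfacet
facet normal 0.636 0.197 -0.746
outer loop
vertex 1.559 2.72 -3.105
vertex 1.127 3.455 -3.279
vertex 1.796 3.241 -2.765
endloop
endfacet
facet normal 0.296 -0.613 0.733
outer loop
vertex 1.559 2.72 -3.105
vertex 1.796 3.241 -2.765
vertex 0.193 3.165 -2.181
endloop
endfacet
facet normal 0.636 0.197 -0.746
outer loop
vertex 1.796 3.241 -2.765
vertex 1.127 3.455 -3.279
vertex 1.642 3.887 -2.726
endloop
endfacet
facet normal 0.341 0.025 0.940
outer loop
vertex 1.796 3.241 -2.765
vertex 1.642 3.887 -2.726
vertex 0.193 3.165 -2.181
endloop
endfacet
facet normal -0.776 0.005 -0.630
outer loop
vertex -2.495 2.973 -1.914
vertex -2.865 3.224 -1.456
vertex -2.541 3.608 -1.852
endloop
endfacet
facet normal 0.625 0.121 -0.771
outer loop
vertex -2.495 2.973 -1.914
vertex -2.541 3.608 -1.852
vertex -1.345 2.966 -0.982
endloop
endfacet
facet normal 0.626 0.122 -0.771
outer loop
vertex -1.345 2.966 -0.982
vertex -2.541 3.608 -1.852
vertex -1.392 3.601 -0.92
endloop
endfacet
facet normal 0.777 -0.004 0.630
outer loop
vertex -1.345 2.966 -0.982
vertex -1.392 3.601 -0.92
vertex -1.715 3.216 -0.524
endloop
endfacet
facet normal -0.776 0.005 -0.630
outer loop
vertex -2.541 3.608 -1.852
vertex -2.865 3.224 -1.456
vertex -2.911 3.859 -1.394
endloop
endfacet
facet normal 0.250 0.920 -0.302
outer loop
vertex -2.541 3.608 -1.852
vertex -2.911 3.859 -1.394
vertex -1.392 3.601 -0.92
endloop
endfacet
facet normal 0.250 0.920 -0.302
outer loop
vertex -1.392 3.601 -0.92
vertex -2.911 3.859 -1.394
vertex -1.762 3.852 -0.462
endloop
endfacet
facet normal 0.777 -0.004 0.630
outer loop
vertex -1.392 3.601 -0.92
vertex -1.762 3.852 -0.462
vertex -1.715 3.216 -0.524
endloop
endfacet
facet normal -0.776 0.005 -0.630
outer loop
vertex -2.911 3.859 -1.394
vertex -2.865 3.224 -1.456
vertex -3.235 3.474 -0.998
endloop
endfacet
facet normal -0.376 0.799 0.469
outer loop
vertex -2.911 3.859 -1.394
vertex -3.235 3.474 -0.998
vertex -1.762 3.852 -0.462
endloop
endfacet
facet normal -0.376 0.799 0.470
outer loop
vertex -1.762 3.852 -0.462
vertex -3.235 3.474 -0.998
vertex -2.085 3.467 -0.066
endloop
endfacet
facet normal 0.777 -0.004 0.630
outer loop
vertex -1.762 3.852 -0.462
vertex -2.085 3.467 -0.066
vertex -1.715 3.216 -0.524
endloop
endfacet
facet normal -0.777 0.004 -0.630
outer loop
vertex -3.235 3.474 -0.998
vertex -2.865 3.224 -1.456
vertex -3.188 2.839 -1.06
endloop
endfacet
facet normal -0.625 -0.122 0.771
outer loop
vertex -3.235 3.474 -0.998
vertex -3.188 2.839 -1.06
vertex -2.085 3.467 -0.066
endloop
endfacet
facet normal -0.626 -0.121 0.771
outer loop
vertex -2.085 3.467 -0.066
vertex -3.188 2.839 -1.06
vertex -2.039 2.832 -0.128
endloop
endfacet
facet normal 0.776 -0.005 0.630
outer loop
vertex -2.085 3.467 -0.066
vertex -2.039 2.832 -0.128
vertex -1.715 3.216 -0.524
endloop
endfacet
facet normal -0.777 0.004 -0.630
outer loop
vertex -3.188 2.839 -1.06
vertex -2.865 3.224 -1.456
vertex -2.818 2.588 -1.518
endloop
endfacet
facet normal -0.250 -0.920 0.302
outer loop
vertex -3.188 2.839 -1.06
vertex -2.818 2.588 -1.518
vertex -2.039 2.832 -0.128
endloop
endfacet
facet normal -0.250 -0.920 0.302
outer loop
vertex -2.039 2.832 -0.128
vertex -2.818 2.588 -1.518
vertex -1.669 2.581 -0.586
endloop
endfacet
facet normal 0.776 -0.005 0.630
outer loop
vertex -2.039 2.832 -0.128
vertex -1.669 2.581 -0.586
vertex -1.715 3.216 -0.524
endloop
endfacet
facet normal -0.777 0.004 -0.630
outer loop
vertex -2.818 2.588 -1.518
vertex -2.865 3.224 -1.456
vertex -2.495 2.973 -1.914
endloop
endfacet
facet normal 0.376 -0.799 -0.470
outer loop
vertex -2.818 2.588 -1.518
vertex -2.495 2.973 -1.914
vertex -1.669 2.581 -0.586
endloop
endfacet
facet normal 0.376 -0.799 -0.470
outer loop
vertex -1.669 2.581 -0.586
vertex -2.495 2.973 -1.914
vertex -1.345 2.966 -0.982
endloop
endfacet
facet normal 0.776 -0.005 0.630
outer loop
vertex -1.669 2.581 -0.586
vertex -1.345 2.966 -0.982
vertex -1.715 3.216 -0.524
endloop
endfacet

endsolid


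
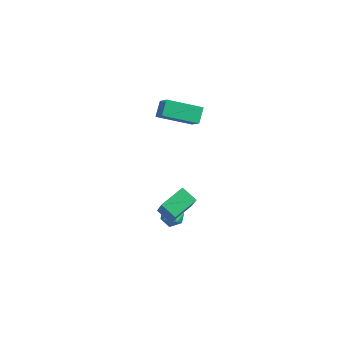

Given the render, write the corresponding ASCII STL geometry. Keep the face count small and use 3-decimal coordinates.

solid 
facet normal -0.509 0.857 0.083
outer loop
vertex 0.331 0.799 -4.109
vertex -0.312 0.409 -4.029
vertex 0.097 0.593 -3.419
endloop
endfacet
facet normal 0.156 0.931 0.331
outer loop
vertex 0.331 0.799 -4.109
vertex 0.097 0.593 -3.419
vertex 0.829 0.536 -3.603
endloop
endfacet
facet normal 0.607 0.769 -0.198
outer loop
vertex 0.331 0.799 -4.109
vertex 0.829 0.536 -3.603
vertex 0.872 0.316 -4.326
endloop
endfacet
facet normal 0.223 0.596 -0.771
outer loop
vertex 0.331 0.799 -4.109
vertex 0.872 0.316 -4.326
vertex 0.167 0.238 -4.59
endloop
endfacet
facet normal -0.469 0.650 -0.598
outer loop
vertex 0.331 0.799 -4.109
vertex 0.167 0.238 -4.59
vertex -0.312 0.409 -4.029
endloop
endfacet
facet normal 0.250 0.455 0.855
outer loop
vertex 0.829 0.536 -3.603
vertex 0.097 0.593 -3.419
vertex 0.493 -0.018 -3.21
endloop
endfacet
facet normal -0.826 0.334 0.453
outer loop
vertex 0.097 0.593 -3.419
vertex -0.312 0.409 -4.029
vertex -0.212 -0.096 -3.474
endloop
endfacet
facet normal -0.760 0.001 -0.649
outer loop
vertex -0.312 0.409 -4.029
vertex 0.167 0.238 -4.59
vertex -0.169 -0.316 -4.197
endloop
endfacet
facet normal 0.358 -0.086 -0.930
outer loop
vertex 0.167 0.238 -4.59
vertex 0.872 0.316 -4.326
vertex 0.563 -0.373 -4.381
endloop
endfacet
facet normal 0.981 0.194 -0.001
outer loop
vertex 0.872 0.316 -4.326
vertex 0.829 0.536 -3.603
vertex 0.972 -0.189 -3.771
endloop
endfacet
facet normal -0.223 -0.596 0.771
outer loop
vertex 0.329 -0.579 -3.691
vertex 0.493 -0.018 -3.21
vertex -0.212 -0.096 -3.474
endloop
endfacet
facet normal -0.607 -0.769 0.198
outer loop
vertex 0.329 -0.579 -3.691
vertex -0.212 -0.096 -3.474
vertex -0.169 -0.316 -4.197
endloop
endfacet
facet normal -0.156 -0.931 -0.331
outer loop
vertex 0.329 -0.579 -3.691
vertex -0.169 -0.316 -4.197
vertex 0.563 -0.373 -4.381
endloop
endfacet
facet normal 0.509 -0.857 -0.083
outer loop
vertex 0.329 -0.579 -3.691
vertex 0.563 -0.373 -4.381
vertex 0.972 -0.189 -3.771
endloop
endfacet
facet normal 0.469 -0.650 0.598
outer loop
vertex 0.329 -0.579 -3.691
vertex 0.972 -0.189 -3.771
vertex 0.493 -0.018 -3.21
endloop
endfacet
facet normal -0.358 0.086 0.930
outer loop
vertex -0.212 -0.096 -3.474
vertex 0.493 -0.018 -3.21
vertex 0.097 0.593 -3.419
endloop
endfacet
facet normal -0.981 -0.194 0.001
outer loop
vertex -0.169 -0.316 -4.197
vertex -0.212 -0.096 -3.474
vertex -0.312 0.409 -4.029
endloop
endfacet
facet normal -0.250 -0.455 -0.855
outer loop
vertex 0.563 -0.373 -4.381
vertex -0.169 -0.316 -4.197
vertex 0.167 0.238 -4.59
endloop
endfacet
facet normal 0.826 -0.334 -0.453
outer loop
vertex 0.972 -0.189 -3.771
vertex 0.563 -0.373 -4.381
vertex 0.872 0.316 -4.326
endloop
endfacet
facet normal 0.760 -0.001 0.649
outer loop
vertex 0.493 -0.018 -3.21
vertex 0.972 -0.189 -3.771
vertex 0.829 0.536 -3.603
endloop
endfacet
facet normal -0.890 -0.064 0.451
outer loop
vertex 1.614 -2.113 -0.099
vertex 1.746 -0.581 0.378
vertex 0.713 -1.508 -1.791
endloop
endfacet
facet normal -0.082 -0.951 -0.297
outer loop
vertex 1.674 -1.439 -2.278
vertex 1.614 -2.113 -0.099
vertex 0.713 -1.508 -1.791
endloop
endfacet
facet normal -0.890 -0.064 0.451
outer loop
vertex 0.713 -1.508 -1.791
vertex 1.746 -0.581 0.378
vertex 0.845 0.024 -1.313
endloop
endfacet
facet normal -0.448 0.301 -0.842
outer loop
vertex 0.845 0.024 -1.313
vertex 1.674 -1.439 -2.278
vertex 0.713 -1.508 -1.791
endloop
endfacet
facet normal 0.448 -0.301 0.842
outer loop
vertex 1.614 -2.113 -0.099
vertex 2.707 -0.512 -0.109
vertex 1.746 -0.581 0.378
endloop
endfacet
facet normal -0.082 -0.951 -0.297
outer loop
vertex 2.575 -2.044 -0.587
vertex 1.614 -2.113 -0.099
vertex 1.674 -1.439 -2.278
endloop
endfacet
facet normal 0.449 -0.301 0.841
outer loop
vertex 2.575 -2.044 -0.587
vertex 2.707 -0.512 -0.109
vertex 1.614 -2.113 -0.099
endloop
endfacet
facet normal 0.082 0.951 0.297
outer loop
vertex 1.746 -0.581 0.378
vertex 2.707 -0.512 -0.109
vertex 0.845 0.024 -1.313
endloop
endfacet
facet normal -0.449 0.301 -0.841
outer loop
vertex 1.806 0.093 -1.801
vertex 1.674 -1.439 -2.278
vertex 0.845 0.024 -1.313
endloop
endfacet
facet normal 0.082 0.952 0.296
outer loop
vertex 0.845 0.024 -1.313
vertex 2.707 -0.512 -0.109
vertex 1.806 0.093 -1.801
endloop
endfacet
facet normal 0.890 0.064 -0.451
outer loop
vertex 1.806 0.093 -1.801
vertex 2.575 -2.044 -0.587
vertex 1.674 -1.439 -2.278
endloop
endfacet
facet normal 0.890 0.064 -0.451
outer loop
vertex 2.707 -0.512 -0.109
vertex 2.575 -2.044 -0.587
vertex 1.806 0.093 -1.801
endloop
endfacet
facet normal -0.735 -0.615 0.285
outer loop
vertex -1.047 0.781 3.994
vertex -1.398 1.515 4.673
vertex -2.313 1.587 2.468
endloop
endfacet
facet normal 0.331 -0.693 -0.641
outer loop
vertex -0.762 2.885 1.867
vertex -1.047 0.781 3.994
vertex -2.313 1.587 2.468
endloop
endfacet
facet normal -0.735 -0.615 0.285
outer loop
vertex -2.313 1.587 2.468
vertex -1.398 1.515 4.673
vertex -2.664 2.321 3.147
endloop
endfacet
facet normal -0.591 0.377 -0.713
outer loop
vertex -2.664 2.321 3.147
vertex -0.762 2.885 1.867
vertex -2.313 1.587 2.468
endloop
endfacet
facet normal 0.591 -0.377 0.713
outer loop
vertex -1.047 0.781 3.994
vertex 0.153 2.813 4.072
vertex -1.398 1.515 4.673
endloop
endfacet
facet normal 0.331 -0.693 -0.641
outer loop
vertex 0.504 2.079 3.393
vertex -1.047 0.781 3.994
vertex -0.762 2.885 1.867
endloop
endfacet
facet normal 0.591 -0.377 0.713
outer loop
vertex 0.504 2.079 3.393
vertex 0.153 2.813 4.072
vertex -1.047 0.781 3.994
endloop
endfacet
facet normal -0.331 0.693 0.641
outer loop
vertex -1.398 1.515 4.673
vertex 0.153 2.813 4.072
vertex -2.664 2.321 3.147
endloop
endfacet
facet normal -0.591 0.377 -0.713
outer loop
vertex -1.113 3.619 2.546
vertex -0.762 2.885 1.867
vertex -2.664 2.321 3.147
endloop
endfacet
facet normal -0.331 0.693 0.641
outer loop
vertex -2.664 2.321 3.147
vertex 0.153 2.813 4.072
vertex -1.113 3.619 2.546
endloop
endfacet
facet normal 0.735 0.615 -0.285
outer loop
vertex -1.113 3.619 2.546
vertex 0.504 2.079 3.393
vertex -0.762 2.885 1.867
endloop
endfacet
facet normal 0.735 0.615 -0.285
outer loop
vertex 0.153 2.813 4.072
vertex 0.504 2.079 3.393
vertex -1.113 3.619 2.546
endloop
endfacet

endsolid


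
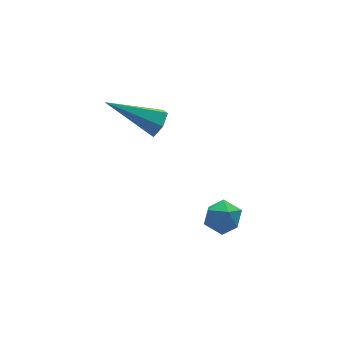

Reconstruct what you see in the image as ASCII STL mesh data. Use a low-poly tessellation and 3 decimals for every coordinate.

solid 
facet normal -0.155 0.114 0.981
outer loop
vertex -2.103 -3.216 -3.452
vertex -1.681 -3.684 -3.331
vertex -1.482 -3.075 -3.37
endloop
endfacet
facet normal -0.250 0.730 0.636
outer loop
vertex -2.103 -3.216 -3.452
vertex -1.482 -3.075 -3.37
vertex -1.818 -2.786 -3.834
endloop
endfacet
facet normal -0.761 0.633 0.145
outer loop
vertex -2.103 -3.216 -3.452
vertex -1.818 -2.786 -3.834
vertex -2.224 -3.217 -4.082
endloop
endfacet
facet normal -0.981 -0.043 0.189
outer loop
vertex -2.103 -3.216 -3.452
vertex -2.224 -3.217 -4.082
vertex -2.14 -3.771 -3.771
endloop
endfacet
facet normal -0.607 -0.365 0.706
outer loop
vertex -2.103 -3.216 -3.452
vertex -2.14 -3.771 -3.771
vertex -1.681 -3.684 -3.331
endloop
endfacet
facet normal 0.357 0.887 0.293
outer loop
vertex -1.818 -2.786 -3.834
vertex -1.482 -3.075 -3.37
vertex -1.22 -2.989 -3.949
endloop
endfacet
facet normal 0.510 -0.112 0.853
outer loop
vertex -1.482 -3.075 -3.37
vertex -1.681 -3.684 -3.331
vertex -1.136 -3.543 -3.638
endloop
endfacet
facet normal -0.222 -0.886 0.407
outer loop
vertex -1.681 -3.684 -3.331
vertex -2.14 -3.771 -3.771
vertex -1.542 -3.974 -3.886
endloop
endfacet
facet normal -0.826 -0.366 -0.428
outer loop
vertex -2.14 -3.771 -3.771
vertex -2.224 -3.217 -4.082
vertex -1.878 -3.685 -4.35
endloop
endfacet
facet normal -0.469 0.729 -0.498
outer loop
vertex -2.224 -3.217 -4.082
vertex -1.818 -2.786 -3.834
vertex -1.679 -3.076 -4.389
endloop
endfacet
facet normal 0.981 0.043 -0.189
outer loop
vertex -1.257 -3.544 -4.268
vertex -1.22 -2.989 -3.949
vertex -1.136 -3.543 -3.638
endloop
endfacet
facet normal 0.761 -0.633 -0.145
outer loop
vertex -1.257 -3.544 -4.268
vertex -1.136 -3.543 -3.638
vertex -1.542 -3.974 -3.886
endloop
endfacet
facet normal 0.250 -0.730 -0.636
outer loop
vertex -1.257 -3.544 -4.268
vertex -1.542 -3.974 -3.886
vertex -1.878 -3.685 -4.35
endloop
endfacet
facet normal 0.155 -0.114 -0.981
outer loop
vertex -1.257 -3.544 -4.268
vertex -1.878 -3.685 -4.35
vertex -1.679 -3.076 -4.389
endloop
endfacet
facet normal 0.607 0.365 -0.706
outer loop
vertex -1.257 -3.544 -4.268
vertex -1.679 -3.076 -4.389
vertex -1.22 -2.989 -3.949
endloop
endfacet
facet normal 0.826 0.366 0.428
outer loop
vertex -1.136 -3.543 -3.638
vertex -1.22 -2.989 -3.949
vertex -1.482 -3.075 -3.37
endloop
endfacet
facet normal 0.469 -0.729 0.498
outer loop
vertex -1.542 -3.974 -3.886
vertex -1.136 -3.543 -3.638
vertex -1.681 -3.684 -3.331
endloop
endfacet
facet normal -0.357 -0.887 -0.293
outer loop
vertex -1.878 -3.685 -4.35
vertex -1.542 -3.974 -3.886
vertex -2.14 -3.771 -3.771
endloop
endfacet
facet normal -0.510 0.112 -0.853
outer loop
vertex -1.679 -3.076 -4.389
vertex -1.878 -3.685 -4.35
vertex -2.224 -3.217 -4.082
endloop
endfacet
facet normal 0.222 0.886 -0.407
outer loop
vertex -1.22 -2.989 -3.949
vertex -1.679 -3.076 -4.389
vertex -1.818 -2.786 -3.834
endloop
endfacet
facet normal 0.727 -0.452 -0.517
outer loop
vertex -1.629 0.067 -1.744
vertex -1.9 0.167 -2.213
vertex -1.537 0.533 -2.022
endloop
endfacet
facet normal 0.466 0.384 0.797
outer loop
vertex -1.629 0.067 -1.744
vertex -1.537 0.533 -2.022
vertex -3.26 1.013 -1.247
endloop
endfacet
facet normal 0.728 -0.453 -0.516
outer loop
vertex -1.537 0.533 -2.022
vertex -1.9 0.167 -2.213
vertex -1.807 0.632 -2.49
endloop
endfacet
facet normal 0.284 0.958 0.039
outer loop
vertex -1.537 0.533 -2.022
vertex -1.807 0.632 -2.49
vertex -3.26 1.013 -1.247
endloop
endfacet
facet normal 0.727 -0.453 -0.517
outer loop
vertex -1.807 0.632 -2.49
vertex -1.9 0.167 -2.213
vertex -2.171 0.266 -2.681
endloop
endfacet
facet normal -0.360 0.687 -0.631
outer loop
vertex -1.807 0.632 -2.49
vertex -2.171 0.266 -2.681
vertex -3.26 1.013 -1.247
endloop
endfacet
facet normal 0.727 -0.453 -0.517
outer loop
vertex -2.171 0.266 -2.681
vertex -1.9 0.167 -2.213
vertex -2.263 -0.199 -2.403
endloop
endfacet
facet normal -0.825 -0.161 -0.542
outer loop
vertex -2.171 0.266 -2.681
vertex -2.263 -0.199 -2.403
vertex -3.26 1.013 -1.247
endloop
endfacet
facet normal 0.727 -0.453 -0.516
outer loop
vertex -2.263 -0.199 -2.403
vertex -1.9 0.167 -2.213
vertex -1.993 -0.299 -1.935
endloop
endfacet
facet normal -0.644 -0.734 0.215
outer loop
vertex -2.263 -0.199 -2.403
vertex -1.993 -0.299 -1.935
vertex -3.26 1.013 -1.247
endloop
endfacet
facet normal 0.727 -0.453 -0.516
outer loop
vertex -1.993 -0.299 -1.935
vertex -1.9 0.167 -2.213
vertex -1.629 0.067 -1.744
endloop
endfacet
facet normal 0.001 -0.464 0.886
outer loop
vertex -1.993 -0.299 -1.935
vertex -1.629 0.067 -1.744
vertex -3.26 1.013 -1.247
endloop
endfacet

endsolid
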